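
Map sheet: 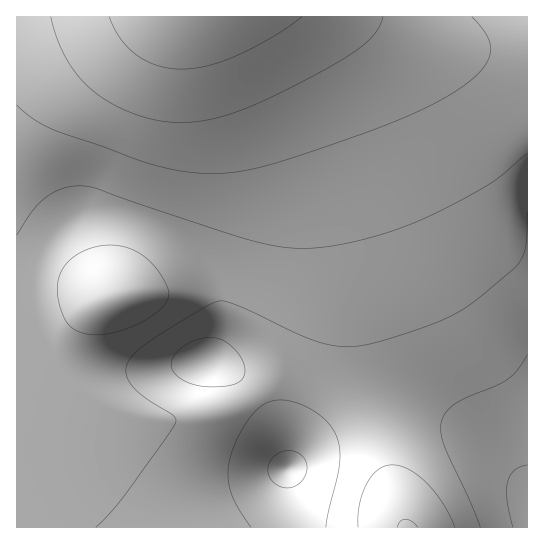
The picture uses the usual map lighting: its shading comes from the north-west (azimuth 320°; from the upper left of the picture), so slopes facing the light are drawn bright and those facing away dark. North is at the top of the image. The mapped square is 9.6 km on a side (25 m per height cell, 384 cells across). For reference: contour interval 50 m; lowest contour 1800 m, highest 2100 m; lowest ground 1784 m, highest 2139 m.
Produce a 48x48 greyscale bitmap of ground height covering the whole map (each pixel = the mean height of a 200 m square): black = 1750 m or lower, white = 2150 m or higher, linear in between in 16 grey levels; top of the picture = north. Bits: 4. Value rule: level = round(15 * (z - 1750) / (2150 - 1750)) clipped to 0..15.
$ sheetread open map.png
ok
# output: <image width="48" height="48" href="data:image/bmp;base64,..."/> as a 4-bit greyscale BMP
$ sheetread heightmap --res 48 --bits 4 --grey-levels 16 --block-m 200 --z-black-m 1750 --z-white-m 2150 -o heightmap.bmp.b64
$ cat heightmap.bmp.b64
<image width="48" height="48" href="data:image/bmp;base64,Qk32BAAAAAAAAHYAAAAoAAAAMAAAADAAAAABAAQAAAAAAIAEAAATCwAAEwsAABAAAAAAAAAAAAAAABEREQAiIiIAMzMzAERERABVVVUAZmZmAHd3dwCIiIgAmZmZAKqqqgC7u7sAzMzMAN3d3QDu7u4A////AGZmZmZmVVVVVVREQzMzNFVnd4d3ZUQyIWZmZmZmZVVVVUREMzMzNFVmd3d2ZUMyIWZmZmZmZVVVVURDMyIjNEVmd3dmVUMyIWZmZmZmZlVVVURDMiIiNEVmZ3ZlVEMiImZmZmZmZmVVVUQzMiIiM0VWZmZVRDMiImZmZmZmZmVVVUQzIiEiM0VVZmVVRDMiImZmZmZmZmZVVURDMiIiM0RVVVVUQzMiImZmZmZmZmZVVURDMiIiM0RVVVVEQzMyImZmZmZmZmZlVVRDMzIzNERVVVREQzMzImZmZmZmZmZlVVREMzMzNERVVUREQzMzM2ZmZmZmZmZlVVVEQzM0RERVVURERDMzM3d2ZmZmZmZVVVREREREREVVVUREREMzM3d3dmZmZlVVRERERERERFVVVVREREREM3d3d2ZmZVVEREREREREVVVVVVVEREREQ3d3d3ZmZVREMzNEREVVVVVVVVVVRERERHd3d3ZmZVRDMzM0RFVVVVVVVVVVVVRERHd3d3d2ZlVEMzNERVVVVWZVVVVVVVVERHd3d3d3dmVUREREVVVWZmZmZlVVVVVVRHd3d4iId2ZVRERVVVZmZmZmZmZlVVVVRHd3eIiIiHdmVVVVVmZmZmZmZmZmZVVVVHd3iImZmIh2ZlVWZmZmZmZmZmZmZmVVVXd3iImZmYh3ZmZmZmZnd3d2ZmZmZmZVVXd3iImZmYh3ZmZmZnd3d3d3d2ZmZmZlVXd3iImZmIh3ZmZmd3d3d3d3d3d2ZmZmVXd3eIiIiId3ZmZ3d3d3d3d3d3d3dmZmZXd3d4iIiHd3Z3d3d3d3d3d3d3d3d2ZmZnd3d3eHd3d3d3d3d4iIiHd3d3d3d3dmZnd3d3d3d3d3d3eIiIiIiIiId3d3d3d2Zod3d3d3d3d3eIiIiIiIiIiIiId3d3d3Zod3d3d3d3eIiIiIiIiIiIiIiIiHd3d3doh3d3d3eIiIiIiIiIiIiIiIiIiIh3d3doiId3eIiIiJmZmZmZmZiIiIiIiIiId3doiIiIiIiJmZmZmZmZmZmZmIiIiIiIiHd4iIiIiJmZmZmZmZmZmZmZmZmIiIiIiId4iIiJmZmaqqqqqqqpmZmZmZmZmIiIiIh5mZmZmZqqqqqqqqqqqpmZmZmZmZiIiIiJmZmZqqqqu7u7qqqqqqqpmZmZmZmYiIiJmZqqqqu7u7u7u7uqqqqqqZmZmZmZmIiJmqqqq7u7u7u7u7u7qqqqqqqZmZmZmZiJqqqru7vMzMzMy7u7u6qqqqqqmZmZmZmaqqq7u8zMzMzMzMy7u7uqqqqqqpmZmZmaqqu7vMzM3d3czMzMu7u7uqqqqqqZmZmaqru7zMzd3d3d3czMzLu7u6qqqqqpmZmaq7u8zN3d3d3d3d3MzMu7u7uqqqqqmZmaq7vMzN3d3u7t3d3dzMzLu7u6qqqqmZmau7vMzd3e7u7u7t3d3MzMu7u7qqqqqZmau7zM3d3u7u7u7u7d3dzMzLu7uqqqmZmau7zM3d7u7u7u7u7u3d3MzLu7uqqpmZmQ=="/>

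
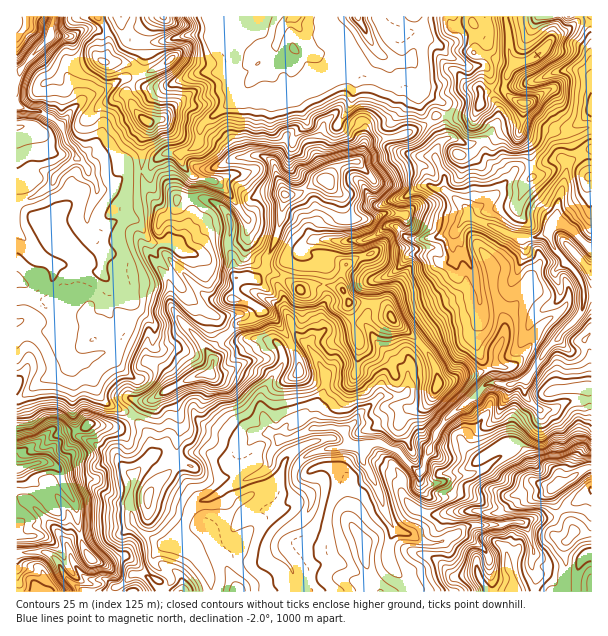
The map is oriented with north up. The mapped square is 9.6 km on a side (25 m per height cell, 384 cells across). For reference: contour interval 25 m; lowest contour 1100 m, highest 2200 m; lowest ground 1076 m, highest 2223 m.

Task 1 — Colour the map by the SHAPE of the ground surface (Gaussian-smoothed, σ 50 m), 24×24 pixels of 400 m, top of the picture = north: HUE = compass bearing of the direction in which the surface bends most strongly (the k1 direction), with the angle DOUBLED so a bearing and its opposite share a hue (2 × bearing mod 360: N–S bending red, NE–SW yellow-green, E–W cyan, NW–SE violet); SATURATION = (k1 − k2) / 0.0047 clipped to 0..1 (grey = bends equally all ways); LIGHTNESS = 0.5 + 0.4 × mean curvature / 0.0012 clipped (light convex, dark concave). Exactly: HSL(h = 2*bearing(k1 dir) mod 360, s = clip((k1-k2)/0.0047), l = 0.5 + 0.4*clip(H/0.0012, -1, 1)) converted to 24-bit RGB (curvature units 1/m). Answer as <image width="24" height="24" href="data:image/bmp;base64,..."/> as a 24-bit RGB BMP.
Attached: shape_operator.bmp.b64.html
<image width="24" height="24" href="data:image/bmp;base64,Qk32BgAAAAAAADYAAAAoAAAAGAAAABgAAAABABgAAAAAAMAGAAATCwAAEwsAAAAAAAAAAAAArj6os+WWaQA8f4YGBp891yZgStGesFivV4OLsKGDgXWNdGh8fW+Ka46Xl6tob2WQcFFqg0OQdTHHSfCF2taZNzNpup59TKG1PmwHexwBJl/50/T4yIHoMVWImZlWcEtdhJ9/kIBwW3ByhnOFdYeIdlpuvMaXPjtolK/OYciyPlSZsQBE6vPSOBtowrlwOF4rwMrpqx3Fn/R+QjwrN1smoigwSm9heHaVe5F+mHx8gWeMVYVsinGOhHiXmb6aVjiMWEIkmn04FigLVLsAmKoHZxF60KPKtKHWhERWj23R2/PKUkJ6GxU45uLNZXiER3Zdlm6TknuGjXl7h6iuP012kaeGoamCSB1V1/TvUy7hvZ/ywnTw45vdI5/AQqghZIFITIpFcplGktFxpFXQJy1pyauPpmuKZZxQR4+HT5tHtneoqTWpUJdmjp1/aTmmTMeOCbKO3y6aUZ8zYMrOu4rhnaXd9NfseCi5t57wqu7uzH/FiHMvbSxIOW1OuIluWc9XWkprlXycLoyC41mmL7Mils54SRR6wvGTowAEBzBhyblnTNGQHVYiK9J3qLbf0L72wV7I9MXDxAy8yErOls3Sc0Z6laNherCzYnx/WXpbmF1AYJ0n6RAnXjQC4UgswiM81eJWADIz7+LcM4h16dDtHE9NY24s3dZvNllI19maIh+rxDeloRtF0oCJVZdCiS0sUlc4Uo1OiU93hYhXhleowIiQGlY0hKy814DLveM7ADML97KrJ8lPRxA3KUcbwcRFMoQzbnY8cGo+RjNqnt/JZCak+dL0mFPQ0e3bYpCoJViE1JajMaSu0XW0hMWMN3koIzpS9NvXlpnfADMDMzEAJxWWzsLhjZTIuniUZGuDd25kXHtfXDFukNa+UnpJtUNv7ci4uonTO1XJm+mFWBtjMGJO58WjS6KMMCtK2/jTjkTIuy7s1tv0AF5YztCMjllGf41fe2d4gneOfYCQQ2Nsu1A8oUlRluq410NnRDYVMSkTf+ksKTlrg1Kv5NCcm0RCfO3Ht5ZrOy1EQkd1z66K2X2gADMg4aOmk4ihgWWFfoqCeIN7Z3uCYCx61fbWdyhPRB4X84TB0/T4XAxEJ0hco9OCNXKf1/TcTFWHgmBqcVB9QEJnyLuNS4Bx6ZnIAnc9fY1jdIqTf4iJeXyHd2NyNklV3MtHQJi+oG7b49J2riEYl6jmjI3jtPS9Fll+6baqmGyjY1yNlWCYe0SjXJOGvZ+dMo3P9QXJh3uPf2Bhh4h1c3CCeWd8S3mxfOClj0mFNJV/h4za24VsO29TclZN3piBuTqhD38b2aQ7VyxGbT53o79pZ56p2qePDT+ZLgf/f1dnhpiNgpGKeGR9YV2L1a9IenUqg2ZTfthtJmBj8rizMVtWZogtOEIHMW0A+NDhVRQCMqo9Myl42u3hfCsrcaYIhATG2wkDdXiojIKHcIhpgGmVYYt0glLAyYS2WXl9i96ERxRitYNHwnNZXFCPpaLY1PD3IQCc09z4WYOSK3Vhfh8awl6ImdmnDBwtw6JoSIs+SGGmtJubP05/gGqFRpGbw+W4m7Pl0hTrq0zTV1bE69P4rUK7seG8oQogDokECqYBpx53dSoySHRAqaZivIh+HzxTzLydm4V0LX5An7EtlExcXm57N7trptN/nwNt6i20PmYnfetkDhFj28/s76fgpv3QmmXCk0a8TB2fzrONebanK1dHzNB9QjCqlsqngn2KpNO5eQ9yZo5yfVNjw7g+K0IREUQtaa9bwc3ulsPlQw5WdslZPnhU+NbRgRZ5hHwoCzAv54xWsUJE01SLXMl0OTVhYZZBqazkZAAncqfYZFOIfVeO1uD1yd7qFjxARKdXh4lXQmU0z7tk2k9XFENl6+LENEeS3bnmrGPYnHDUSM1Pqz9/08hKSYN6ZcLDYQAqgsy+NoBnq0S3tunNRm02xmWOwqniOWyBb29RdXNiXGlPPmg9yZNGl6BDeVFXX05Akj5OPDh698fdV/X19dD7iK7dOUJpBVh71afGj1eSspxXKLEn5GmzRoAZN2sfhk+FdnN+coeAhnp+c3tweYBhe4Fnhm+EfWR/Y1CSU9OwkyY38auJGSwHlKMGSSVaAF8fJcqKml3Q3+/cTU6yNXAt+9DfXFTZc2KAg3d2VYaEn459hHV+foF8WZ6rjFtOXnt8Ops/rTYpQpO7q9uA2aLuyL3pLUN079zdABQzrPUnu+dxYDVw0mmkd/FPEWpXbGp6hn6Eo4lzNnWPoIqIh7N/aBqDl7STZWSYnFy3f8a6OjaE2OSvHUxC7KGbm2bi"/>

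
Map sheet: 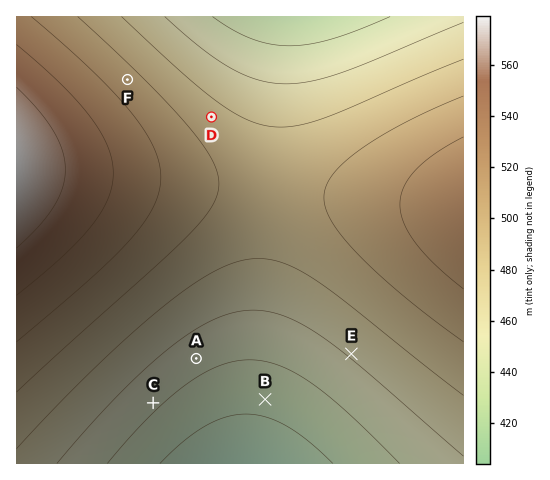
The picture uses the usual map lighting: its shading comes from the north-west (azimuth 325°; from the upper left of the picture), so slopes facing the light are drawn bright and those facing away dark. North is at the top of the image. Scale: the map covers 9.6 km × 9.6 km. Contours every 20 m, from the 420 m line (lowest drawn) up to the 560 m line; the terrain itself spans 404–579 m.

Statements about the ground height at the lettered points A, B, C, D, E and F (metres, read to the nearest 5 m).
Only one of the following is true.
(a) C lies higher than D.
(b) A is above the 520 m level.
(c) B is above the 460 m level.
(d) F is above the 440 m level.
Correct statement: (d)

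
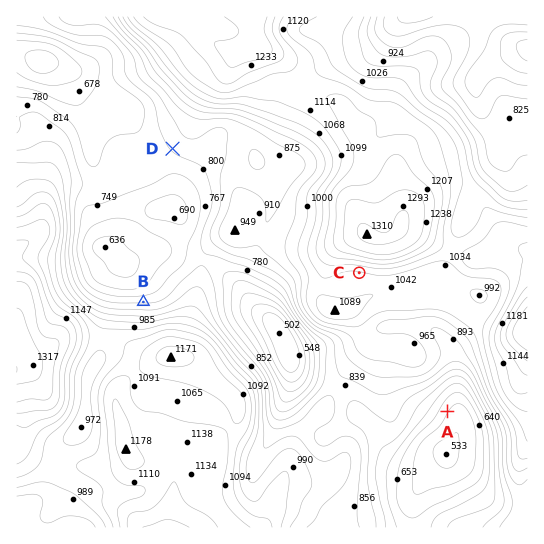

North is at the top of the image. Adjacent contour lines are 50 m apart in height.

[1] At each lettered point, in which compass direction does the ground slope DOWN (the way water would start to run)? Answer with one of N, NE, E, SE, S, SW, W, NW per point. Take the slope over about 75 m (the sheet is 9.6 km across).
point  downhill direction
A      SE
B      N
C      S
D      SW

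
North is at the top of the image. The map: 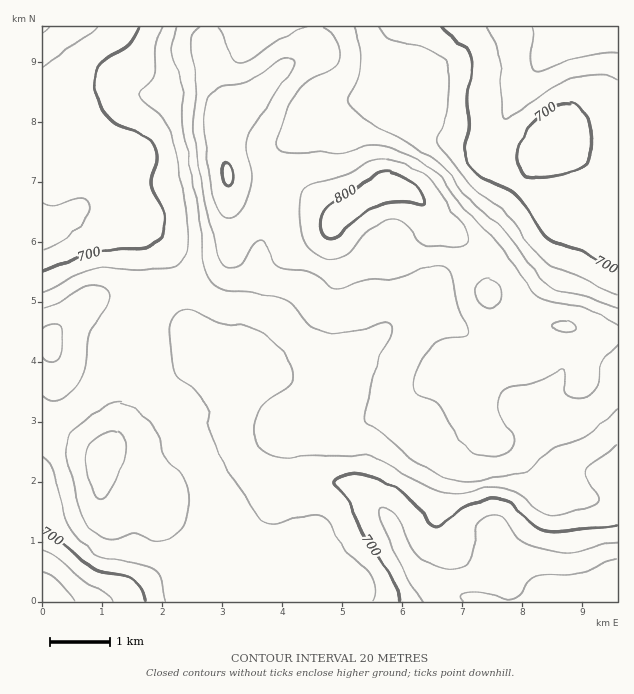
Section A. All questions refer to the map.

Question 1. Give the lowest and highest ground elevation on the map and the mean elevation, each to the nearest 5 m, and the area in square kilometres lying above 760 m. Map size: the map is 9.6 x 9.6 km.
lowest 640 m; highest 810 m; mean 730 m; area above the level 18.5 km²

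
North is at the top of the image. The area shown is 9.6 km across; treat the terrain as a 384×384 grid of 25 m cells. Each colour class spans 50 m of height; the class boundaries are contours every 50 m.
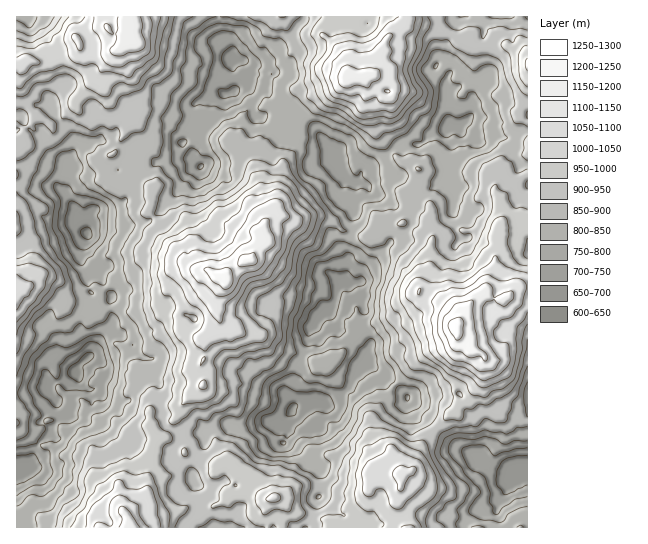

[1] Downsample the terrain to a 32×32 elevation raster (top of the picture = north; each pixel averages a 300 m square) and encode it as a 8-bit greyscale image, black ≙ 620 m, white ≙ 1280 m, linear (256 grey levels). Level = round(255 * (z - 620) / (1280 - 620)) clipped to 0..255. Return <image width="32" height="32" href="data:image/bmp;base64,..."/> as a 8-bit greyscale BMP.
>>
<image width="32" height="32" href="data:image/bmp;base64,Qk02CAAAAAAAADYEAAAoAAAAIAAAACAAAAABAAgAAAAAAAAEAAATCwAAEwsAAAABAAAAAAAAAAAAAAEBAQACAgIAAwMDAAQEBAAFBQUABgYGAAcHBwAICAgACQkJAAoKCgALCwsADAwMAA0NDQAODg4ADw8PABAQEAAREREAEhISABMTEwAUFBQAFRUVABYWFgAXFxcAGBgYABkZGQAaGhoAGxsbABwcHAAdHR0AHh4eAB8fHwAgICAAISEhACIiIgAjIyMAJCQkACUlJQAmJiYAJycnACgoKAApKSkAKioqACsrKwAsLCwALS0tAC4uLgAvLy8AMDAwADExMQAyMjIAMzMzADQ0NAA1NTUANjY2ADc3NwA4ODgAOTk5ADo6OgA7OzsAPDw8AD09PQA+Pj4APz8/AEBAQABBQUEAQkJCAENDQwBEREQARUVFAEZGRgBHR0cASEhIAElJSQBKSkoAS0tLAExMTABNTU0ATk5OAE9PTwBQUFAAUVFRAFJSUgBTU1MAVFRUAFVVVQBWVlYAV1dXAFhYWABZWVkAWlpaAFtbWwBcXFwAXV1dAF5eXgBfX18AYGBgAGFhYQBiYmIAY2NjAGRkZABlZWUAZmZmAGdnZwBoaGgAaWlpAGpqagBra2sAbGxsAG1tbQBubm4Ab29vAHBwcABxcXEAcnJyAHNzcwB0dHQAdXV1AHZ2dgB3d3cAeHh4AHl5eQB6enoAe3t7AHx8fAB9fX0Afn5+AH9/fwCAgIAAgYGBAIKCggCDg4MAhISEAIWFhQCGhoYAh4eHAIiIiACJiYkAioqKAIuLiwCMjIwAjY2NAI6OjgCPj48AkJCQAJGRkQCSkpIAk5OTAJSUlACVlZUAlpaWAJeXlwCYmJgAmZmZAJqamgCbm5sAnJycAJ2dnQCenp4An5+fAKCgoAChoaEAoqKiAKOjowCkpKQApaWlAKampgCnp6cAqKioAKmpqQCqqqoAq6urAKysrACtra0Arq6uAK+vrwCwsLAAsbGxALKysgCzs7MAtLS0ALW1tQC2trYAt7e3ALi4uAC5ubkAurq6ALu7uwC8vLwAvb29AL6+vgC/v78AwMDAAMHBwQDCwsIAw8PDAMTExADFxcUAxsbGAMfHxwDIyMgAycnJAMrKygDLy8sAzMzMAM3NzQDOzs4Az8/PANDQ0ADR0dEA0tLSANPT0wDU1NQA1dXVANbW1gDX19cA2NjYANnZ2QDa2toA29vbANzc3ADd3d0A3t7eAN/f3wDg4OAA4eHhAOLi4gDj4+MA5OTkAOXl5QDm5uYA5+fnAOjo6ADp6ekA6urqAOvr6wDs7OwA7e3tAO7u7gDv7+8A8PDwAPHx8QDy8vIA8/PzAPT09AD19fUA9vb2APf39wD4+PgA+fn5APr6+gD7+/sA/Pz8AP39/QD+/v4A////AFBba42puMrJr5V8dWxufImFgXiBhIqQnp6GbFtNRUZTSVFbc5eyxLqsi356foCFnJ2LaW6BlZyno5R4YUc0Lz0tOUlhhpurpqCAc258g4eUl4loZn2eqrGzpYtsUDMcIBMiOlh9h5OQkH9wcYSFhn14alVZdp2xuLypfVY3KxUQHSU9VW52fICJe3x1f4JsUENHTVlskKSxqJNhPygsKR8/MzRJXmRxdoeCe2tsZFM2IS46RFmBkZeBfmZHQ0FLRk40MTVFUmR2gn57bWJQQx8TGygwQGl6altldXVtZmdbSC8iKDhBVGl+f4yEeGpSNBgNFhwwVmFOP1Fvg396dF89HxwhIy1RYXF5k6GSeFtAHx0eJi86R0c7UGuBk5iIZ0UjHgsXJklhYXSRopN0YlA6Mj9DNCw3Q1pkepmwwK59VC4iFQ0eRVhabZGjkn1vZ1ZDSU9CKDFTb4ipy9naw5BmSTUzICxFTWN0lamlnpSKaEIvOT01N110m8bp5s+5mXJRSkdDO0NWboadpbWvopFxOxsnMj1JaYam1fflx7Kgk2VcWFJLTWB9j5alvqySfG9JHxkqM015lKzN6eHIxLOnjWpcTEdMYIKTpLvLwZV/clgyICEpSX+ntb7M1dDNwaedfFdARFFjgqC20OPet6OHYzcgFx88b5yoo6Ovwrm5kI1tQTU+UmmDq7/R1trgyaFwPisoL0BhgJSNiZKnpZV5clAqIDxVbIGktbSxxNfVuIJiSDxJVlttgHxwfJeYhnpmQBoNK0pgdYSXn5+xyNO+oX9YVVhnZGp0d2xvjZWJeV88FxkqTGJucYGIm6W5yMGsjGRLR19jZW5pXGd9kIRsVzskKztWZHFiYGR6i6izt5VyTDg9Q1JiZ19UZniDd2JLNThKXmVncWFIP1FjhZWVeFU+MTE9Ul1fVFNgd3pwZVZCO1NiXmRfUDYlPFpveHRcOywrN0JSX2RUU19ycWtxYE1FV2VnXl9MNDNIX2BhX1U9KC5EUldVUU1ITVhna3FpZlZbXmxoZU03OU9iWldNUD00QFhuY1NFODM7SVlma25rb3d0cnRmVEI5QUlJRlBTTFVoiYyJbFI2LzNJXW5ya2mBfYN5dGtaQDItLT1GTFJohZmwtLSPa0I9PlBgcYx3cXqSmY2Ib2JQOiQfKj1NXnqmyMnEvKZzRkRKUWOBpZWKjJ6nrKSJcldCKCEoOUlWhbLP0c7AlVlISlVRa5SmoZqqr73Kw6h7XEMrGSc8TV57o76+wLmea1Bca2p4lH6El7S1wdDUs4NiPSspPFJaZX2VoZ+tt6N+bHV5cnyDWmJ+pLLH0NW3jmxaR0hWbHVseIiKhpCqrYxzZWdmZGQ="/>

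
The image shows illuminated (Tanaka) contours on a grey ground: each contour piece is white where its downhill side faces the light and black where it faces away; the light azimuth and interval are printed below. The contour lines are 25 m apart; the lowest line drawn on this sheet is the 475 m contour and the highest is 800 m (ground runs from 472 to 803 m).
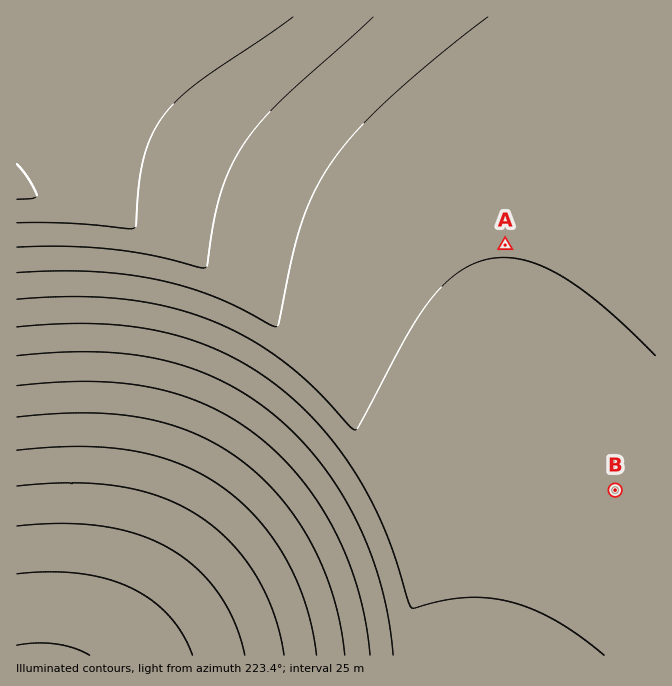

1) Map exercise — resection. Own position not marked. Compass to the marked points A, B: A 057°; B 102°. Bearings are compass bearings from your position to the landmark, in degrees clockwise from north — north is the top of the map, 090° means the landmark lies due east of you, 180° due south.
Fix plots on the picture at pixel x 248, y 412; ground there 640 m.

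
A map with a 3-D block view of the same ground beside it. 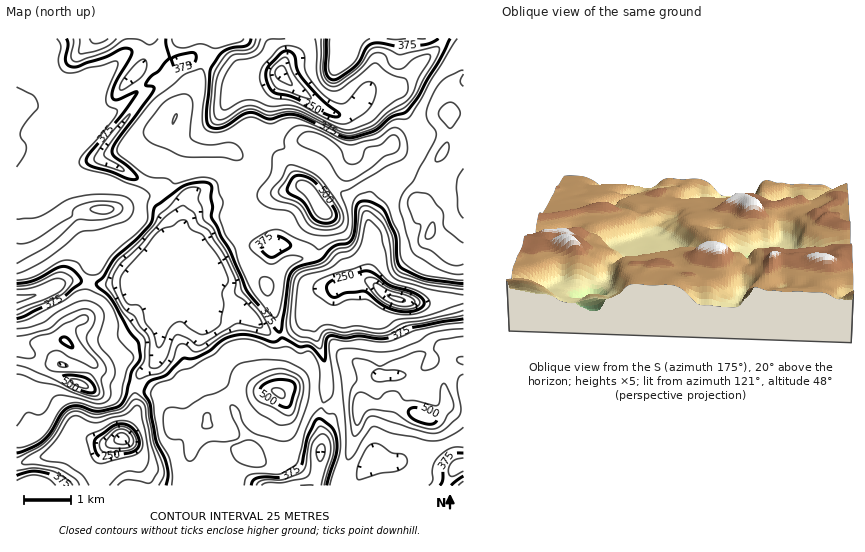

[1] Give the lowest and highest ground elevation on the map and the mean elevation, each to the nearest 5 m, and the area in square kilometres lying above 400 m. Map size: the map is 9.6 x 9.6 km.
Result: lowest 165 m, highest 545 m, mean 385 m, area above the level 51.8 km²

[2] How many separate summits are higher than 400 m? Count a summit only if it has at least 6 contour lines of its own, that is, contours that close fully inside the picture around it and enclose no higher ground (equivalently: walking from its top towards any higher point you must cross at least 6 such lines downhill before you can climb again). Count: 0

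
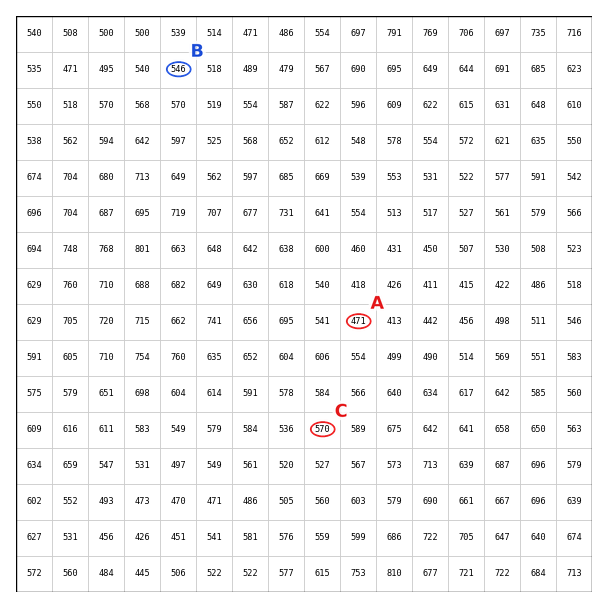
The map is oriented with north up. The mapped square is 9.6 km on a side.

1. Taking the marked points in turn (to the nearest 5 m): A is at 470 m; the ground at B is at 545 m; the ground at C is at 570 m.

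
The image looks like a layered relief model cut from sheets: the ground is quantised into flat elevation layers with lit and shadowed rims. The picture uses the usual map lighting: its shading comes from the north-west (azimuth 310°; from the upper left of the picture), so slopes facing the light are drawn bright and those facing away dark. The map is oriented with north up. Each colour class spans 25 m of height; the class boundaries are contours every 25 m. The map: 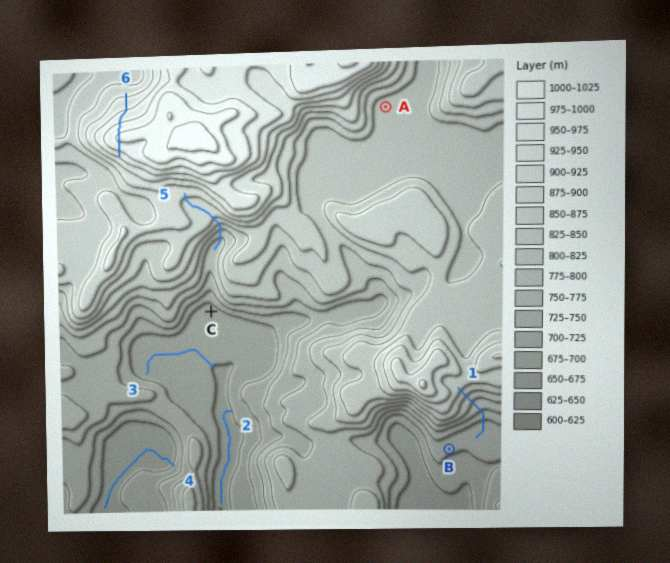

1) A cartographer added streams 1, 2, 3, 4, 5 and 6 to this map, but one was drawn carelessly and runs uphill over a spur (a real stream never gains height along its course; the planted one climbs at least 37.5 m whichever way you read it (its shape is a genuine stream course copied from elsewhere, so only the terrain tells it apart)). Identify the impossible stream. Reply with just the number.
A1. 6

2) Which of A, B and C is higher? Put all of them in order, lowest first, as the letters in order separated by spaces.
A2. C B A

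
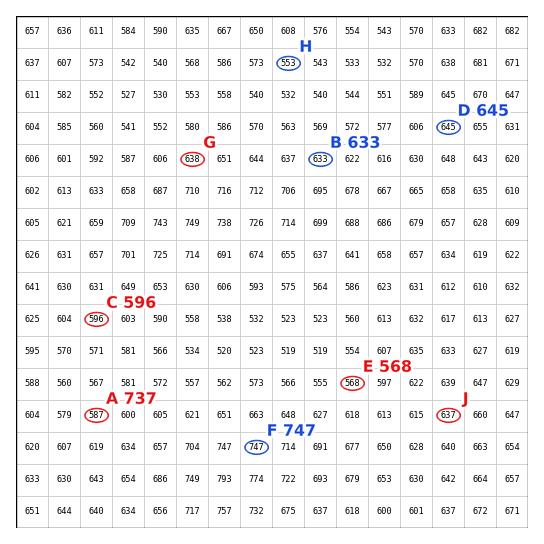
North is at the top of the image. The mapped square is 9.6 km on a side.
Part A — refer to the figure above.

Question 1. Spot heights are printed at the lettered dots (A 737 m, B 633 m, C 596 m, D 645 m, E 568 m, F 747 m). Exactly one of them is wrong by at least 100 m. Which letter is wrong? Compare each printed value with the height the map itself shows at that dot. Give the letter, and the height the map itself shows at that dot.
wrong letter A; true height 587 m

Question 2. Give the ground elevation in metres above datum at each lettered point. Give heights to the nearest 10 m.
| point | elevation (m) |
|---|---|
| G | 640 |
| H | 550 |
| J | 640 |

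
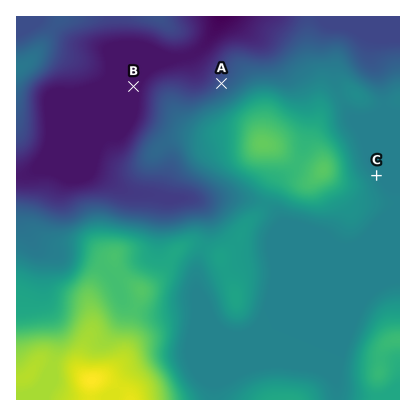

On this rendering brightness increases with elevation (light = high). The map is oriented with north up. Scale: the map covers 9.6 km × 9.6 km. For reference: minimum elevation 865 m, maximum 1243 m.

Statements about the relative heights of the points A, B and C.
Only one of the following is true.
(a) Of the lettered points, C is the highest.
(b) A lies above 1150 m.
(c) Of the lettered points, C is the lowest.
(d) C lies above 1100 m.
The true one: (a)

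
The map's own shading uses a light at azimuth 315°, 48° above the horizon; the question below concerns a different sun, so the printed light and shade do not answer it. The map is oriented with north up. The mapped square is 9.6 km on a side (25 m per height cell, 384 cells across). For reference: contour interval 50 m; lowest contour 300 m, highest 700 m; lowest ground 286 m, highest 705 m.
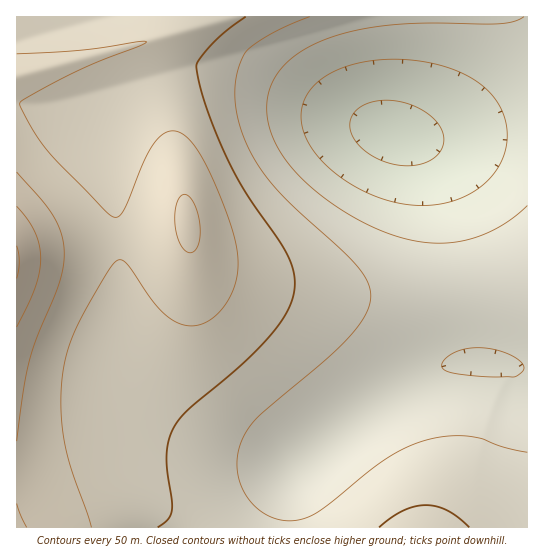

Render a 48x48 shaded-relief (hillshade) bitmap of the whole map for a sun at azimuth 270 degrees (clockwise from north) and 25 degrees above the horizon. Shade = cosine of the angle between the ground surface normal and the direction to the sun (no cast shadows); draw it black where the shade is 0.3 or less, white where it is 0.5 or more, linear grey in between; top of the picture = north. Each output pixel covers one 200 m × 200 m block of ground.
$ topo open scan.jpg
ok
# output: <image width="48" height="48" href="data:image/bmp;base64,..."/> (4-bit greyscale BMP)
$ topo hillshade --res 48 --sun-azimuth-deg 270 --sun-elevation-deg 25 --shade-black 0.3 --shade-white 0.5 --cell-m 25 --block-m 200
<image width="48" height="48" href="data:image/bmp;base64,Qk32BAAAAAAAAHYAAAAoAAAAMAAAADAAAAABAAQAAAAAAIAEAAATCwAAEwsAABAAAAAAAAAAAAAAABEREQAiIiIAMzMzAERERABVVVUAZmZmAHd3dwCIiIgAmZmZAKqqqgC7u7sAzMzMAN3d3QDu7u4A////AHZmZmZmZ3iIiId3eImqu8y7uqmZiIiIiGZmd3d3d3iIh3d3d4mrvMzLu6qZiIiIiGZnd3d3d3iHd3dmd4mrvMzLu6qZiIiIiGZnd3d3d3d3d3ZmZ4mrvMzMu6qZmIiIiWZmd3d3d3h3d2ZmZ3mru8zMu7qpmIiIiVZmd3d3eIh3d2ZlZnmau8zMu7qpmYiImVVmd3d3iIiHd2ZlZniaq7vMu7qpmZiImVVmd3d3iIiHd2ZmZniZqru7u7qqmZiImUVWd3d4iIiId2ZmZniJmqu7u7qqmZiImURWZ3eIiIiId3ZmZneIiZqru7qqqZmImURWZ3eIiIiIh3dmZ3d4iJmqqqqqqZmImTRWZ3iIiIiIh3d2d3d3iImZqqqqmZmImTRFZ3iIiJmYiHd3d3d3d4iJmZmZmZmZmTNFZ3iIiZmZiHd3d3d3d3iIiZmZmZmZmTNFZ3iImZmZiId3d3d3d3eIiImZmZmZmSNFZ3iJmZmZmId3d3d3d3d3iIiJmZmZqiI0VniJmaqpmId3d3d3d3d3eIiImZmaqiI0VniJmqqqmId3d3d3d3d3d4iImZmaqiIkVniJmqqqmHd3d3d3d3d3d4iImZmaqhEjRneJqru6mHdmd3d3d3d3d4iImZmqqhEjRWeJqru6mHZmZ3d3d3d3eIiImZmqqhESNWeJq7u7mHZmZnd3d3d3eIiImZmqqhASNGeJq7zLmGZmZmZ3d3d3eIiJmZmqqgARNFeJq8zLl2VWZmZmZ3d3eIiJmZqqqhARJFaJq83Ll1VVZmZmZnd3eIiZmaqqqhERNFaJq83bllRVVmZmZmd3eIiZmaqqqhESNFeJq93bhkRFVWZmZmZ3eIiZmqqqqhEiNGeJrN3bhUNEVVVWZmZneIiZqqq7uyIjRWeJvN7bhTM0VVVVVWZneImZqqu7uyM0VWeJvN7bdDM0RFVVVWZneImaqru7uzNEVniavN7adCIzRERVVVZneImaq7vMzERFZ3iavN3aYyIjREREVVZneImqu7zMzERWd4iavN3JYyIjNEREVVZniJmqu8zMzFVmeImavM3JUyIjMzRERVZniJqru8zMzFVneImau8y4UyIiMzREVWZ3iZqrvMzN3WZ3iJmau8yoUyIiMzNEVWZ4iZqrvMzN3WZ4iJmaq7unUyIiMzREVWd4maq7vMzN3Wd4iJmaq7qXUyIjMzREVmeImaq7vMzMzHeIiJmaqqqXUzMzM0RFVmeImaq7vMzMzHeIiZmZqqmHVDMzNERFVneImqq7u8zMzHeIiImZqqmHVEM0RERVZneJmqq7u7zMzHeIiIiJmZmHVURERFVVZneJmaqru7u7u4iIiIiIiIiHZVREVVVWZ3iImaqqu7u7u5mZmIiIiIh2ZVVVVVZmZ3iImZqqq7u7u5mZmZmYiId2VVVVVmZmd3iImZqqqqqqqpmZmaqqmYh2ZVVVVWZ3d4iImZmqqqqqqomZmaqqqpmHdlVVVmZmd4iImZmZmqmZmYiZmZmqqpmYiHZmZmZmd3eIiZmZmZmZmQ=="/>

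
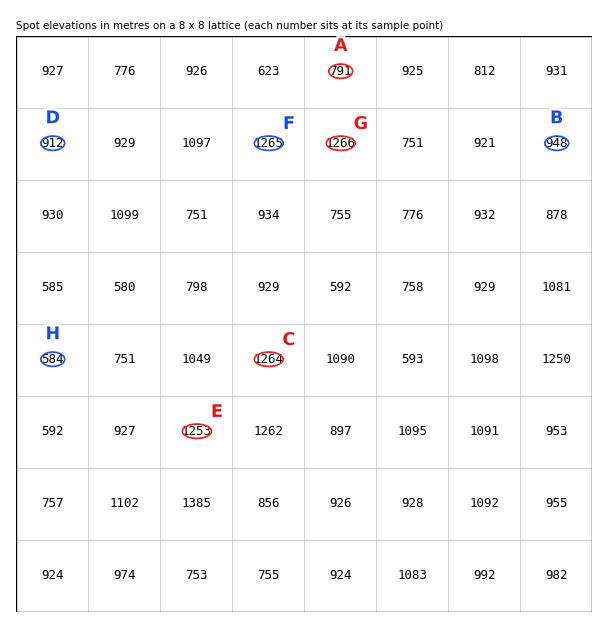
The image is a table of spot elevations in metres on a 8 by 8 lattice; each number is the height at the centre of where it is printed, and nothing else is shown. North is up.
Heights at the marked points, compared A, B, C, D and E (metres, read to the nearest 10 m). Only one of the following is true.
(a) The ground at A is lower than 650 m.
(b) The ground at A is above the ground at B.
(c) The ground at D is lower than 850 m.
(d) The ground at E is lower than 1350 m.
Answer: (d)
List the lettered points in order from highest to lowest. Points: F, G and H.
G F H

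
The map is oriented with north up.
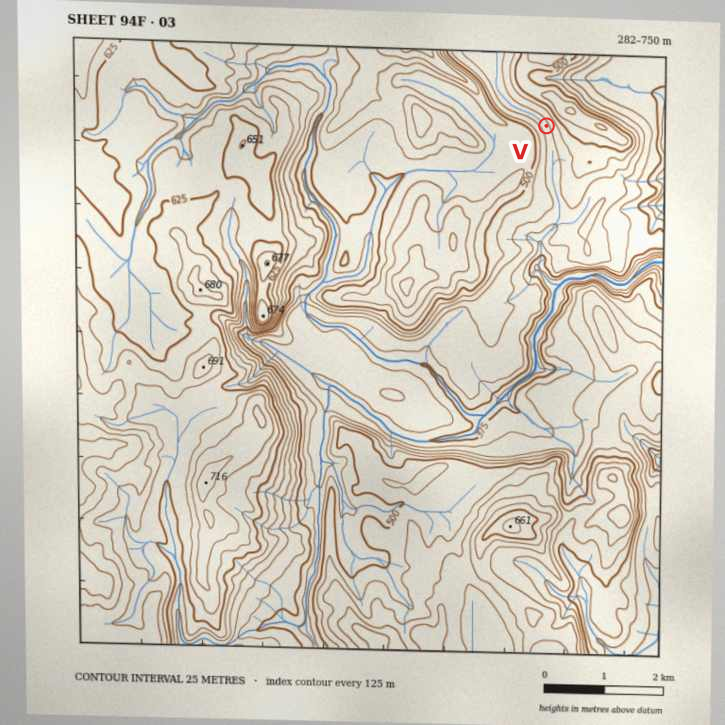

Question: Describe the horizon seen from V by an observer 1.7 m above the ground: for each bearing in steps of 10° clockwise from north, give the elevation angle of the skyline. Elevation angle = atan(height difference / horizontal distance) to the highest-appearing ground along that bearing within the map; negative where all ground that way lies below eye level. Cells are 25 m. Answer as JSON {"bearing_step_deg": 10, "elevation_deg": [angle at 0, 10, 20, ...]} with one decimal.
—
{"bearing_step_deg": 10, "elevation_deg": [10.3, 11.2, 12.8, 14.6, 15.8, 16.0, 15.1, 13.5, 11.9, 10.2, 8.6, 7.3, 5.9, 4.2, 3.1, 1.5, 0.7, 1.2, 1.5, 2.4, 5.7, 8.2, 10.1, 11.2, 11.7, 11.4, 10.3, 8.1, 5.7, 4.7, 4.1, 0.8, 3.3, 5.7, 7.5, 9.2]}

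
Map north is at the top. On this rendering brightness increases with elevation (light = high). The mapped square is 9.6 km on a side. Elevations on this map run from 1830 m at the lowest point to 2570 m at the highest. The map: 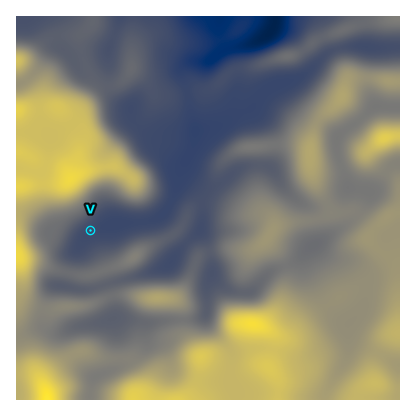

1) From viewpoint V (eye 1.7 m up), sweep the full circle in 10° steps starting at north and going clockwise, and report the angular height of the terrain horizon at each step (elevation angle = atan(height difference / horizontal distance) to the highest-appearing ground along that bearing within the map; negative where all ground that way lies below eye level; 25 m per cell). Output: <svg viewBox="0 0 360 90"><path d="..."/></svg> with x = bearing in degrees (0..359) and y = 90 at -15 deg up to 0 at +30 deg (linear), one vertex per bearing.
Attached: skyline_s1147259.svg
<svg viewBox="0 0 360 90"><path d="M0 22l10 5 10 2 10 2 10 0 10 4 10 12 10 6 10 1 10-2 10-1 10-7 10-4 10 0 10 1 10 0 10 1 10 0 10 1 10 1 10 1 10 1 10 0 10-6 10-8 10-4 10 2 10 4 10 2 10-1 10-3 10-7 10-7 10-4 10 0 10 4"/></svg>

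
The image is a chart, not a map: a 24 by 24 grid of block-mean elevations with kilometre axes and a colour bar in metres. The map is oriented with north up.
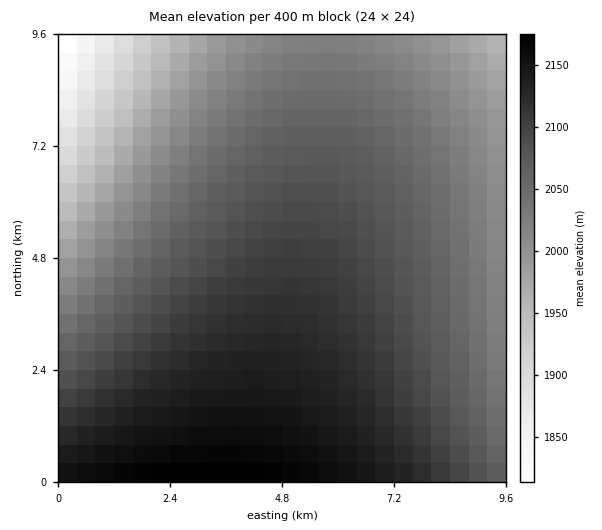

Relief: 1790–2180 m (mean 2060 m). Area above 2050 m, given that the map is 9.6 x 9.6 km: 57.5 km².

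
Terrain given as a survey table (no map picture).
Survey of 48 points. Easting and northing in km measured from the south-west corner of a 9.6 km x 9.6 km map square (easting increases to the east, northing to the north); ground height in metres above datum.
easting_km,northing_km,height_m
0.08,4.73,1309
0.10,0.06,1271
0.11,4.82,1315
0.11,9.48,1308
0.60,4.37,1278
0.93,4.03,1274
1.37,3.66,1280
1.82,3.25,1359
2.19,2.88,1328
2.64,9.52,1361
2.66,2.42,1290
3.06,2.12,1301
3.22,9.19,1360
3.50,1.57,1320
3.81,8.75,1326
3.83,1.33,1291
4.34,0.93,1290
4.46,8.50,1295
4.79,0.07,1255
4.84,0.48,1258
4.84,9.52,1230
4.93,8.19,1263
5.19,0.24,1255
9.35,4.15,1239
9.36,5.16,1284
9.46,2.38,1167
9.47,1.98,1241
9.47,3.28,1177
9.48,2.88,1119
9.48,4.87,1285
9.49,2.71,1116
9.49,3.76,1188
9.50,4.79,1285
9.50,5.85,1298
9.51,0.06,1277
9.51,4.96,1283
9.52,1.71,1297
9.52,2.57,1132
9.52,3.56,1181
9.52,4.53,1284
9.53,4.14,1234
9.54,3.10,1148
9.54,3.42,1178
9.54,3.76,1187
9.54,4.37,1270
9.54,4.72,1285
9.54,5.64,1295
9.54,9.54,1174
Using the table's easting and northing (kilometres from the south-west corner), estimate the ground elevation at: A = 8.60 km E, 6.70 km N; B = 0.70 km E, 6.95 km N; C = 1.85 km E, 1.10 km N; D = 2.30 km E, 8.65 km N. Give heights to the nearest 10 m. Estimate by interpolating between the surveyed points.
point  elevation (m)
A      1280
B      1340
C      1270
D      1340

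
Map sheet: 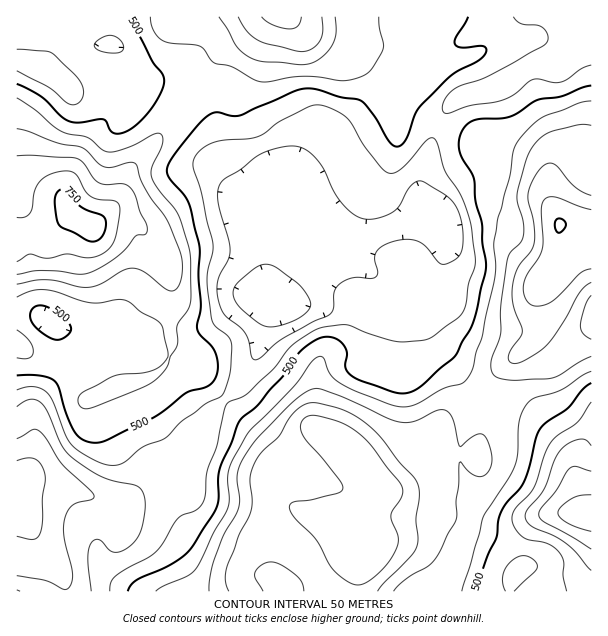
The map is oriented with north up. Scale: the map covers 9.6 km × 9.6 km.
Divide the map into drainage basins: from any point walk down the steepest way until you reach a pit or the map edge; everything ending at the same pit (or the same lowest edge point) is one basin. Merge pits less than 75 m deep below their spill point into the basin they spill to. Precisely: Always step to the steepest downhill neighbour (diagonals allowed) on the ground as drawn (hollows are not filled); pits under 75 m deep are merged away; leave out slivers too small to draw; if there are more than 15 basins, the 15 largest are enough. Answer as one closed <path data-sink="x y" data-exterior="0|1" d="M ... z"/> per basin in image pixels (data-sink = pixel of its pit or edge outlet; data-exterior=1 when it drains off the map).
<path data-sink="276 309" data-exterior="0" d="M288 16l-22 0-18 20-21 13-10 10-11 24-32 33-20 28-18 18-8 11-10 28-21 21 11-4 11 0 16 5 5 4 11 18 15 18 3 7 3 15 0 65 4 4 18 7 22 29 54 54 12 16 9 0 6-3 26-23 3 0 16 11 41 41 12 1 15-9 11-11 5-8 0-4 3-3 51 1 0-13 7-26 0-18 3-12 4-7 41-41 3-15 0-31 20-33 1-36-11-23-2-31-9-9-37-14-36-8-62-28-4-7 11-14-11 4-14-3-22-23-2-8 1-15-4-5-21-5-24-1-13-6z"/><path data-sink="17 512" data-exterior="1" d="M72 216l-24 19-21 1-11 6 0 349 340 1 2-31-10-9-10-27 22-18 13-18 3-10-34-34-16-11-3 0-26 23-6 3-9 0-12-16-54-54-14-16-4-9-26-15 0-65-3-15-3-7-15-18-11-18-5-4-16-5-11 0-12 6-7 0z"/><path data-sink="584 513" data-exterior="0" d="M539 289l-1 32-4 18-40 38-4 7-3 12 0 18-7 26 0 13-54 1-5 13-17 15-9 5-9 0-9-7-4 9-13 18-22 18 10 27 10 9-1 31 235-1 0-243-25-2-19-11-4-12z"/><path data-sink="62 81" data-exterior="0" d="M264 16l-247 0-1 224 11-4 21-1 24-19 17 8 6 0 6-4 17-19 10-28 8-11 18-18 20-28 32-33 11-24 10-10 21-13z"/>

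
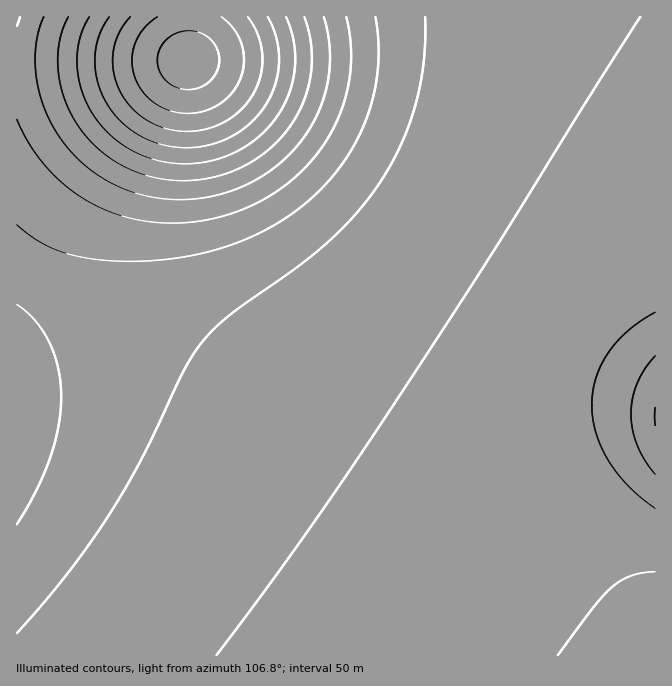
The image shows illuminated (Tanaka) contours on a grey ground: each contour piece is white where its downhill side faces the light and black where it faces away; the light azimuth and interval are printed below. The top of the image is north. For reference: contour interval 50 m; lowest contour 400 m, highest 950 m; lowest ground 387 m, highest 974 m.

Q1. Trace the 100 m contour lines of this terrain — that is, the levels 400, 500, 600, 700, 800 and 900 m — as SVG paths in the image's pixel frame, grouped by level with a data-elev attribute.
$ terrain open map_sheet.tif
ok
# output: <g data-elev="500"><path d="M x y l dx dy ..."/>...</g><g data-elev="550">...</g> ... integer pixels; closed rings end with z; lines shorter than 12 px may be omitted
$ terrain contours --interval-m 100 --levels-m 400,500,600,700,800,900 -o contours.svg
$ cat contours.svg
<g data-elev="400"><path d="M558 655l36-48 18-20 10-7 10-4 23-4"/></g><g data-elev="500"><path d="M17 633l50-59 44-62 32-57 42-87 17-26 12-14 16-13 67-48 31-25 29-29 23-31 21-39 15-40 8-43 1-43"/><path d="M655 356l-10 12-8 15-5 15-1 15 2 17 4 15 8 15 10 14"/></g><g data-elev="600"><path d="M17 119l14 28 20 25 24 21 27 15 30 11 32 4 33-2 32-7 29-12 29-18 23-22 19-25 13-29 7-30 2-31-5-30"/></g><g data-elev="700"><path d="M68 17l-5 11-4 14-1 15 0 15 3 15 5 15 14 26 20 22 25 17 29 10 30 4 30-4 28-10 26-17 20-22 15-25 8-28 0-30-7-28"/></g><g data-elev="800"><path d="M109 17l-10 20-4 21 3 24 9 21 14 19 19 14 22 9 25 3 23-3 24-10 18-13 15-19 9-21 3-22-2-22-9-21"/></g><g data-elev="900"><path d="M157 17l-13 11-8 14-4 16 2 17 8 16 13 12 15 8 19 2 16-2 15-8 13-11 8-15 3-17-3-17-8-15-12-11"/></g>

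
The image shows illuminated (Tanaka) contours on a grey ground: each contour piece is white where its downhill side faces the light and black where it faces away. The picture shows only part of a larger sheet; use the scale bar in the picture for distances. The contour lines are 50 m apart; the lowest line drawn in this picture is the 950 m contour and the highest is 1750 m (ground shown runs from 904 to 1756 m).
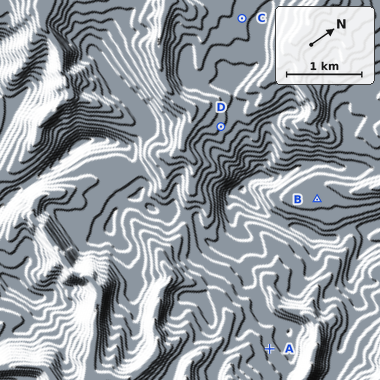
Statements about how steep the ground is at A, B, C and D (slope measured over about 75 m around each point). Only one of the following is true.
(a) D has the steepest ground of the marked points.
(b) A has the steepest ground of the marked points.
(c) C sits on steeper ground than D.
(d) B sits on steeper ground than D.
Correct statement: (a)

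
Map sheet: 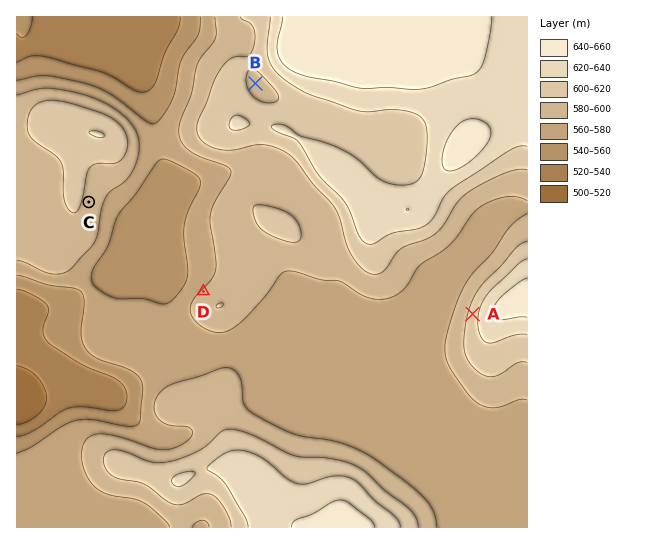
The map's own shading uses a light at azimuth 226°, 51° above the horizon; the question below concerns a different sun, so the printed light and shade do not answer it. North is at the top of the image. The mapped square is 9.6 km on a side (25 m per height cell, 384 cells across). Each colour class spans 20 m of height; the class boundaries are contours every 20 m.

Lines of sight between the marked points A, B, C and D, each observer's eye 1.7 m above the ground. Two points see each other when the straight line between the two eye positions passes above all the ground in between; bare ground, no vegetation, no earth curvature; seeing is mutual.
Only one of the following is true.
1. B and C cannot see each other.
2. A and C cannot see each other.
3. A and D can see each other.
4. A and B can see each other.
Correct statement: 1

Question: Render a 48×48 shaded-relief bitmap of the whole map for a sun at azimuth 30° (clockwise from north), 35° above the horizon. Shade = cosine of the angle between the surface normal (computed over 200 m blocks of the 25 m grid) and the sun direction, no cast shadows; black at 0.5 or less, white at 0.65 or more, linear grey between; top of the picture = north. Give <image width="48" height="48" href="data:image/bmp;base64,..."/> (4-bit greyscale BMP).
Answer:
<image width="48" height="48" href="data:image/bmp;base64,Qk32BAAAAAAAAHYAAAAoAAAAMAAAADAAAAABAAQAAAAAAIAEAAATCwAAEwsAABAAAAAAAAAAAAAAABEREQAiIiIAMzMzAERERABVVVUAZmZmAHd3dwCIiIgAmZmZAKqqqgC7u7sAzMzMAN3d3QDu7u4A////AIiId3d3dlRFVUMzVmeIiIirzMy5iHd3d4iId3dmZUM0VUMjVniZiIm8zcy5h3d3d4iId2ZUQyEjRDIkV4mpmZrN3cyph3d3d5iHdmQzMiI1VDI1eaqqmqvd3LqYh3d3d4iHdlQzNEZ3dURXmruqqs3dy6mId3d4iIiHdlRFaJq6l2Z5q7uqq93tupiHd3eIiJiHdlV5rM3MupiavMu7vN3LqYh3d3iId6mYd3is3ty6qpmrzcy7vMupiId3d3iHd7upiJrO7Kh3iIm83Mu6qqmYh3d3d3d3d7uqqr3uyWRFVnm8y7qZmIiHd3d3d3d3d6qarN7slkNFVXmrqpiIiId3d3d3d2ZmZ3d4q8y5dUVmZnmZmYiHd3d3d3d3dmVWZmVWiqmGRGeZmJmZiId3d3d3d3d3dlRVZlRGd2VDNGiqqqqZiHd3d3d3d3d3ZURVZkRFZTIRJGiqqqqZiHd3d3d3d3d2VDRWZkRVUxASNXiZmZmYh3d3d3d3d3d2VDRWZlVWUyI0Z4mId3eIh3d3d3d3d3d2VERWZWZmVEVniJiHVVZ3d3d3d3d3d3d3ZURVVHd3ZWeImZh1Q0Vnd3d3d3d3d3d3ZUREQ3d3ZmeZmZh1M0Vmd3d3d3d3d3d3dlRERHdmZmiaqZl2VWZmd3d3d3dmZnd3dlVmZVVERWiaqqmHeIiHd3d3d2ZVVnd3d2eIhyIRNXmqmZmHiJmHd3dmZmVEVnd3d3iZmBABNXmZmZh3Z3iIiHZVVlQ0Z3d3d4iZmRIjVneIiId2Vmd4iHVFZlM1Z3d3d4iZmTRGdmZ4iHdlVmd3h1RWd1M1Z2ZWd3iImUVnd2eIh3dlVmZmZUVoh0NFZURFZ3eImWZ4d3iYh3dmZmZmVVaJlkNFVDNFZ3d3iXiId4mYd3dmZmZlZnmqhTNFVDRWd3d3iYmHZ4mHd3d3d2ZmeJqpYyJWZmd3d3d3eIiHZ4mHZ3d3d3d3iaqnMRNomZmYdmZmZoh3Z4h2Z3d3d3eImql0EBWKq7qXZVVVVXd2Z4dlZ3dmZmeJqpdBAUiruql2VERERXZmZ3ZVeHZUREVomHQgFYu6mYdlRERERGZVZmVFeYZTIiJFZTESWcy5h3ZlVVVVVGVUVVRXmpdDIRIzMhE2rNuXd3ZmZ3ZmVWVEVVZ6zKdUMzREMjR6zLh2d3ZmeIiHdmZVZ4q97ahlVWZmZnmrqXZWd3ZmeJmZh3d4m83v/ah2Z3eJqqqodURWZmVWeJqpiImrze7/7Kh3d3ebu6hlQzRFVURWeImYiKvN7u/+yph2ZnirqGQzMzRERERWZ3eIh8ze7u7cqYdmZniZhSESM0RVVVVmZmd3d7vN3cy6mHdlZniYYgATRVZmZmd3Zmd4h5q7u6qZiHdmd3iIUgE1Z3eId3d3d3eIiImqmZiIh3d3iIiYUyRoiIiIiIiHd3iIiHiIiIiHd3d4iHd3VEaJmIiHd3d3d3iIiHiIh3d3d3d3dlVmVFeJiId3d3d3d3iIiHiId3d3d3d3ZURVVVeIiHd3d3d3d3iIiA=="/>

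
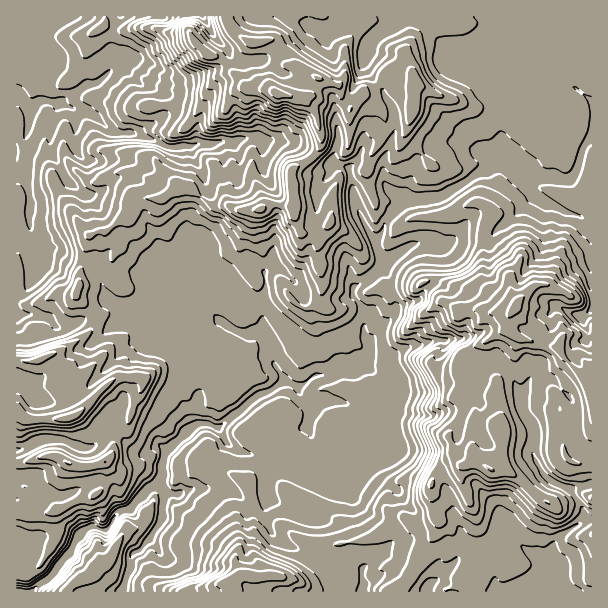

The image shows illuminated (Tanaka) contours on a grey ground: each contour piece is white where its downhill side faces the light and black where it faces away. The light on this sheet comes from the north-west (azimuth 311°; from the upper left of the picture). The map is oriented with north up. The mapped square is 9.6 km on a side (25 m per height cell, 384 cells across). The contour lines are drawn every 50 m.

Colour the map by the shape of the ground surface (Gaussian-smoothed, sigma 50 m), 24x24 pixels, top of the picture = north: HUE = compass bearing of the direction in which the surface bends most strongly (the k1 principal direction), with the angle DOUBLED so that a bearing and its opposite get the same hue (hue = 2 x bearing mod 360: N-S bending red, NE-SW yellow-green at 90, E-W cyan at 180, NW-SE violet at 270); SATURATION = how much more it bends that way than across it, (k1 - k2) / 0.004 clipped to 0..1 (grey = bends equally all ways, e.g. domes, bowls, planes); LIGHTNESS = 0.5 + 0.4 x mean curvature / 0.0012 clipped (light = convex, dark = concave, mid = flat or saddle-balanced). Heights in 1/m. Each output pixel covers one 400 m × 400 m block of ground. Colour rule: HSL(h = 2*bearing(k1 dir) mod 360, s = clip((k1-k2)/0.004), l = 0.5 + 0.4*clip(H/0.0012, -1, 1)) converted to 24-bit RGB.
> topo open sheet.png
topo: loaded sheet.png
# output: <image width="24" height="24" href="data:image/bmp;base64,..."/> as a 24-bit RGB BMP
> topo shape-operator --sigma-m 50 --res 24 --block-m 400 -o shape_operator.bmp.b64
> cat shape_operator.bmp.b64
<image width="24" height="24" href="data:image/bmp;base64,Qk32BgAAAAAAADYAAAAoAAAAGAAAABgAAAABABgAAAAAAMAGAAATCwAAEwsAAAAAAAAAAAAASv8KAGZI767Lw45nCE9ekdaUS73kQCnx8H9xyn7Ym2zhm/bxdjW7gZG5JiukdtOr1I6gJHV9oI/FpWWDpZJXX5VubFiDvVlCkGWE/klHAFxH7qTQCJvORNIegj5KQm1tW7t7oedrVrhUWxsdk1FqnnyDTX9qUYNern17lWKmVY9SiYBphZyLlFthW0NveodPb2w+0sVWAjEgDjMA/8zgAGuRum2FYJqeb6GJ1cpleyZuhM68SW+jl2a1poXAplmuVZOW0aF3YjuEaLpZbUpmlE9PXZ0hFt2YVFrWvIza0XrnvfCzADMR/7OTC1CNqXqYZpFiroZGblNBnHFKcKWdYpN9UjhjjM2emR+Z0eeV0SetQb+BSTBLxHW/1/H0fwDHsbhAnUNMSmcl3YkewaHdAnxCigNnWaY2h5BXl7B+WmaLiqOBempmcmNiUXtzxUmpM0zB9JSv3+hZkB1UQcvRlvTGPQIEHIYThzv/vdz6f5359Lv9P4PM0m6JB0OmqoyxhsO3mjlBlHtbiIJvgHGAgXyEdYt5QWRHHjIw1jEmq7HnkMPfxNN/JQorvtrChYvGY40ULy4EVGgSKW0+53lqXjOAFIk4QbUbcQVE1byvd3eFfo15emyEf4WBhoqEbFp7Vi6O1vXtyLNNnVVkydSXGxlVydGfpj2Rn7f2cnL7/c76KXiJ0K1cPY6QqHKgVjqtRtxWCX8ixZe/iqmpckOIjIFxgXp0XGl5LG6a1HUSk8ZBqZdcy7VgTzN3vNOcqh+ajVVDk4dzRZJI/37nKD7R7dStS2l+bHuFiYSUx3jAEaExgjAfUMSXkoiviX+ScGd7NR43gbo0r7xza3SuxUxxU3d8qU00S8tkubL4h6PoWa28J6rsL8ha1G6DgkOei32TcoCDkIqAmTaRi7S4n3lUUXo1XIBGfE14VGDjpNjx5bC3VW41rFMwOkAnZcJLccnYcGwheagh9zdnQ5shpExZcWRTg3hveH94eoJ+kZNpiUaLgmdkm5Vhb4lqRlmOrDvGRogFZGQARVcA/T1HftG0eKPYtPLoCSV9qTAmgCw0Y5YncshTj5Veimp+f4N4e31/gXF5lH2CeE5/sFdWzYyzkNPVMy50ImlS9I7wdjXuxNT0lKzg2KmcULZznaUIGDMAH9uzsY/h9tjVSzBog7dwbX+MjYCOcnR9gnd8kV5jO1Krbt3G2qxjNHhATxvAbEnOQftXQvvOo2DIWo2ck81p8H7jk8z1V2j8b7FMK10+6LhjaDl1n6FgaHdzfYBriXCLfmF6fbVlKIBsfyMlvOuZRydjattPFE5Kd8ZzQ6VRWTNTzzu77sK4HYdQzotuOx5WpVh6YTZexLFldq+0o3hiVn5wdZJyZGd0dFFss3dRHk5l3tKisNhoLVCKXe/Syh+IMFchZl40MEc9erczU7Ff12y6xqR8ZTuIXUuKd1ebs+jNo0232pulnT2JXolQVzFGnT+SysLzG0PQyPa1KjySxu+9awlVCtCZ18DrrqLiRGe7tct4LJFVinpNfmxBcjUxfkKiX9BvhiIiTmYjv8SYj2nF147TdsvmbOvpN2OEwib0/PXLHS1V6JNnFsd6oyuVWF8UKEIOIbY0rKXOmHiIgDl5bIzBloO0X0GI65JsQ+D6uDfhtr88qZFahMy7mCiUk9iHVdFeHBFU+uTRHIVAfgAM7u6CRix+Y5WmvLbPU77MKoYujV5Wg2lTj39GQpdbX597b8JBmRSYlObYcsPd/GgDThgAK0QCTUwGg5kWKj4US0wW/8zCDkj/Dputdh/cV8JLcotghGpbdFZPeV91f4t/iJWDSpiDPLvKacdwQWq1YxwViEcZJK9Ya3vhvkr/9tXcJZZjin0uGz4h2P/BbgCUOG+OKUSa8tu8R3J5cmtReZWJaXSFhpGOgomMfWidlkQjn4gwU4olZYvAo7rKtJfYTUGRzUei31FV1YPjydH3u9P56K6SALzAr4ToRTCL7N6sOFntqL3qa1iZdnWThYuQf4uKilpxh6S5Z3KZwXaZOnBFVYRIhkJVdCw0SVUWKdkec8yry8FKki81tO/x/7D0AwYw1n3MxO+7NixSakY8h2N7lm+Mjo1shmJidoidepRlfGN7oIVniINlV0I0Qysdn2S11PfpNADu2X00MsiKe9eOWTI38alkDRQnVb5q4c6tTjNZi4tyboOCc31ziox4iXOKgIF0nIdxYImSSZq73IelDxfZYv/uALuX/+U8/wGhNdZxyKE2fjY8i0hZOoo50Ut+K4FJs4c7o1mgdpeiaoaQdn2AfYB9gHt+iniB"/>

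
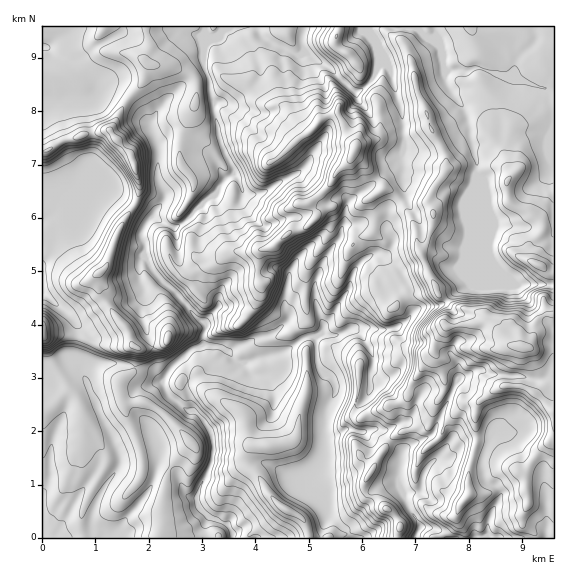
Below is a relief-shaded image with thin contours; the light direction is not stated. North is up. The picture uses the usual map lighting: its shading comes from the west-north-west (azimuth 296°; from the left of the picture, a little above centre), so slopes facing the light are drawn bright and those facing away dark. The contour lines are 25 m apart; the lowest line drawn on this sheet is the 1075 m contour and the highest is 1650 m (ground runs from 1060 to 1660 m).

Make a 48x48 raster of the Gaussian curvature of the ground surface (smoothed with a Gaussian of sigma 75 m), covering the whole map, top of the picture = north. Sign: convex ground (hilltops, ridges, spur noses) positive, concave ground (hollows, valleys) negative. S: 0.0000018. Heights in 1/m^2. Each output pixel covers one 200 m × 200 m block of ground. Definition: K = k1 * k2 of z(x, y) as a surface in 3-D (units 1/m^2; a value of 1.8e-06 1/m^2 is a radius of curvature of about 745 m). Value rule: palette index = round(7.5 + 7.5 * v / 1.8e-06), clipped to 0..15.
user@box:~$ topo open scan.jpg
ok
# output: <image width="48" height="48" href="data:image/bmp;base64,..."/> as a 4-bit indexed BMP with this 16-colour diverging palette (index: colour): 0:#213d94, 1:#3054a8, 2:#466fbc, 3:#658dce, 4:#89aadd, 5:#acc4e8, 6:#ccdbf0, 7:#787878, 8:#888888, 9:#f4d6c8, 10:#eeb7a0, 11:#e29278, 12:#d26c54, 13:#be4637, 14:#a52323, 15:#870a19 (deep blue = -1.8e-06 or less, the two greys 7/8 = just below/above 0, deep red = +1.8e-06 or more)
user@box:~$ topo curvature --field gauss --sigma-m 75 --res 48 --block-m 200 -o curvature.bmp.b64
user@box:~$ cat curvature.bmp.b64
<image width="48" height="48" href="data:image/bmp;base64,Qk32BAAAAAAAAHYAAAAoAAAAMAAAADAAAAABAAQAAAAAAIAEAAATCwAAEwsAABAAAAAAAAAAlD0hAKhUMAC8b0YAzo1lAN2qiQDoxKwA8NvMAHh4eACIiIgAyNb0AKC37gB4kuIAVGzSADdGvgAjI6UAGQqHAIiHd4iIiIh2xoeHildYZ5mGlqV1iIlmeHh4d3h3d3d4aHh3d4iXeHk7V3jZd3eYiHd4d4h3h3eHeIeIuJaHZ3vmZ3eHiIeId3d3d4mIiHeHh4eIeHeHeGSXeIiKiHh5d4eHd3iHeHd3h4d3mIeIeWZ4eIeHh2h4iIiId3h4d3eKd3d3iId3eKeHhnh4eHh3iIiIeHh4d3d1eId3iHd4domHh3iId3iXiHeIh4h3eHe1iId3h3eIiWeIeIiIZ3eGZ3eIh3h3eHjGh4iJeId3jHhpiZeJd3eHWXh3d4h3iHmml3d3eId3VpdYdmeIR4iImHiHh3d4h3hohnd4d3h2ZYlmd3d4d4iIs4iIh3h4d3loh3iIeHh2q1aYiHd2mIiJl4d4iIh4d3eIiIh3iIiHhXnFhph4homoV3d3d4d3d3Zph4h3d4h4pJd2iIZYhnhmh3eHd4h3h6dnd4iIiIh4pniYOKd5h5p3eHd3d4dnh3d3d3eHiXiIiXeKdHaJeGWHd2eIiIYzlXiHh3h4eGd3bHeIqJh4eXeHZxm4d2rvCmh4eHd4h7d2eXh3S4d4eIiKlvI1d3iYL+VWZkaHdld3d1eWZlZ4h3iIePVXeIeHe7dDWvZneHeHiZYbWZ12d3d3d/V4eIiGeJhcabd2eIiHaIinR69meHiVZzd4h2eIh4ZoWXR1iId3d3epjWBMfHaFV1d3d2eIdoeZmHe4d3iIaId3ZZAHiGml6YeZd3iId3d3d3jLZ3aJiIh3eKp5mHi6NXd4iWiHd4h3iId7eXiJdoiIeHiHiHeYZod3iJeIaYd4h4ckWYiHZ3h4hVmId3aIxXd3h2iIeneHh1iIqZd3mIiHiXd3h2mYiId4iHd3e2h3iGiKZ6h2iHd3iHiId2h3eId4iIiYaoqHiHeJh3dneIh4d2d3d3d3eHd4h3p4dHN3d4dpZnxnlneId3d3eId3d3d4d3dIl7h4d4h3l3dpWHeHeKmIh3d4h3d3d3gmd4aHh4iHi6d4eJiGeYeIh3p3h3d3iIo2SJeXiIdWd4U3lniGh3d4eIZ4h3d3iIpmh4aId3VWdphZh3WIiHd3eHqHeFd3iIn6hpiIeKfsd4mJeHaHiHiYd3iYeJeImIbIZ5iHdnash3h3iXqId4eHd3eIeLd4uoO3WHeHd4dneImYjIh3iHaHh3d3iIZOE5p2eHd3h4iIeGiIanaHd4eIeHd3iId4N/aJiHd3h3d3d3l3WId3eIh4eIiHd4d3iVOZd3iHZ3eHd3k3WFZ3eJd3h3eHd4d4iIV4iIiYiId4h3hup2iIh4d3d3eHd3eHeIdniIeHeHd3d3iXjZp2dYiHd3d3eHiIeIh3eId3iId3d4eEZgd3h4h4iHiHeIiHeIiHiHaFmHh4d4h1a4eImYiId4iHiId3d4h4iIeHeId4eIiJaoeIZ3d4d3eIiHd3eId4eHd3eHd3d4aIeXeHd3eIiIiHiHd3d3iHeId3iIh3d2W7WHd6mHh3d3d3eId4iIiHeIeHiHeIiIiFiYdld3eIh3d4hw=="/>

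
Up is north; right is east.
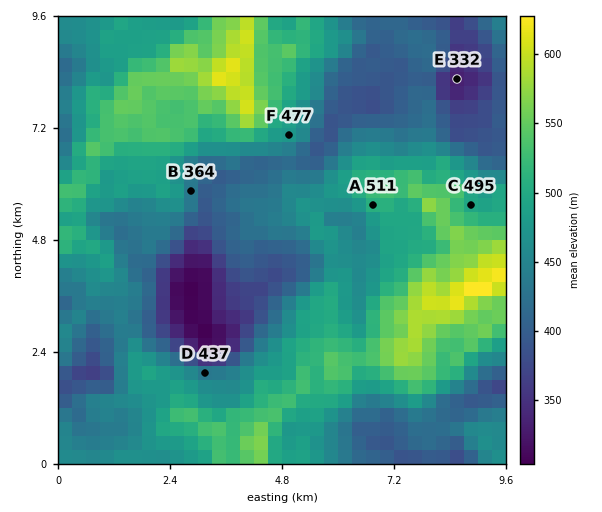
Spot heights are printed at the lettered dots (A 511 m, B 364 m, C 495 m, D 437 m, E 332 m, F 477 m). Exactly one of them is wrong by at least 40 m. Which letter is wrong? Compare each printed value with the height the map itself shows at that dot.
B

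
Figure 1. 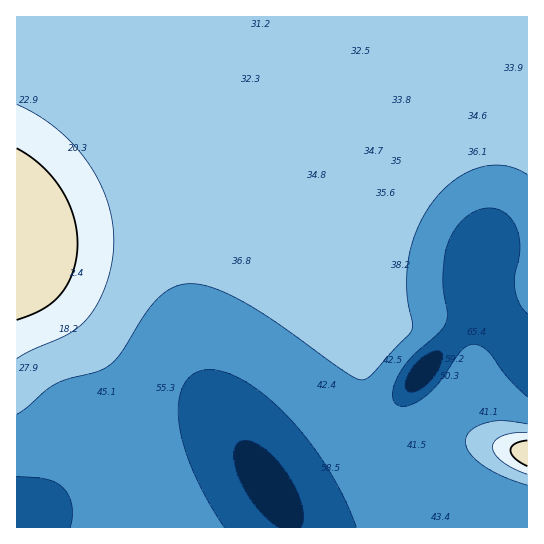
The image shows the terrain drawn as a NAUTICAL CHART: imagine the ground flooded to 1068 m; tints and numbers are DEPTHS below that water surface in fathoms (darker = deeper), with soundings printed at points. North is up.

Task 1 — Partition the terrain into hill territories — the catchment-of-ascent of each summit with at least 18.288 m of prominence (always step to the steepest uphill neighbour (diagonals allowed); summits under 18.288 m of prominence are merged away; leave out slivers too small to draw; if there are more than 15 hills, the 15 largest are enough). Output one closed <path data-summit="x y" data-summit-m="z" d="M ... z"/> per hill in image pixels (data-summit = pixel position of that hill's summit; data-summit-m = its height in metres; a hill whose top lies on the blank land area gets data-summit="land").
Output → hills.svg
<path data-summit="land" d="M527 16l-511 1 1 511 272 0-1-11-17-27 8 1 24-12 46-30 18-14 21-21 47-56 34-37 8-11 4-11 3 8 7 8 23 24 14 10z"/><path data-summit="land" d="M481 299l-4 11-8 11-34 37-47 56-21 21-18 14-46 30-17 9-14 3 16 26 2 11 238-1 0-177-37-35-7-8z"/>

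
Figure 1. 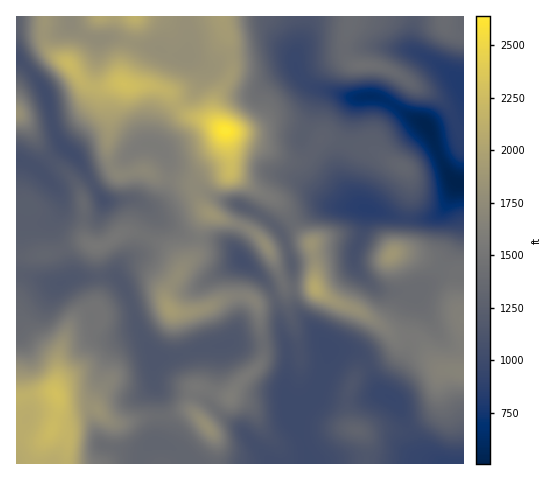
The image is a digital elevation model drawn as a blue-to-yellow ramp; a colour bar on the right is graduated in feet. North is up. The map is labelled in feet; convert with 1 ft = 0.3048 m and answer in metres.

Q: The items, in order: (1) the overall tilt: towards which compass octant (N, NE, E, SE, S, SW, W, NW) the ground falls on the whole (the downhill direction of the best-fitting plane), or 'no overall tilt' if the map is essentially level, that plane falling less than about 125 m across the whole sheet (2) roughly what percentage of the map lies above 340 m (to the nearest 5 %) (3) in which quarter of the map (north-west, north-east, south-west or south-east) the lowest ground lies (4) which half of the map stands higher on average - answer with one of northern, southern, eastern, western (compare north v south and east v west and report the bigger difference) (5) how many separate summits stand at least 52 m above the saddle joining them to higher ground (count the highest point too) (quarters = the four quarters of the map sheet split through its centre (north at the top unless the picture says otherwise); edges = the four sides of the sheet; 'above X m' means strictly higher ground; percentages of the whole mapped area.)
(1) Overall the map slopes down towards the east.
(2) About 80 % of the map lies above 340 m.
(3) The lowest point lies in the north-east quarter of the map.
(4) The western half stands higher on average than the eastern half.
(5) There are 12 summits with 52 m or more of prominence.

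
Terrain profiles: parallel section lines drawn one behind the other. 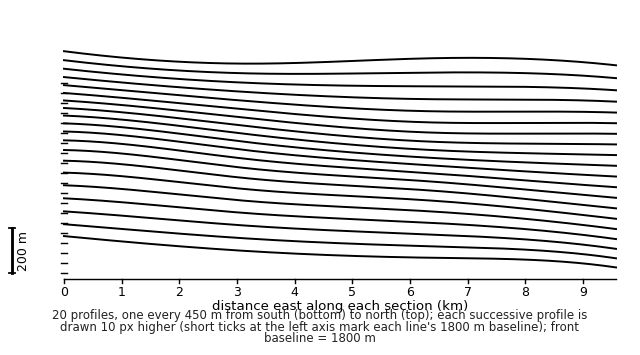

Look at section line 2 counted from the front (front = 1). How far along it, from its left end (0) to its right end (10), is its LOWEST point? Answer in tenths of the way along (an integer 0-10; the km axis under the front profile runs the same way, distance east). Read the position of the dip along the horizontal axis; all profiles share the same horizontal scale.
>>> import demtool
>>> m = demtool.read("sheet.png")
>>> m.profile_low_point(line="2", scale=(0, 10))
10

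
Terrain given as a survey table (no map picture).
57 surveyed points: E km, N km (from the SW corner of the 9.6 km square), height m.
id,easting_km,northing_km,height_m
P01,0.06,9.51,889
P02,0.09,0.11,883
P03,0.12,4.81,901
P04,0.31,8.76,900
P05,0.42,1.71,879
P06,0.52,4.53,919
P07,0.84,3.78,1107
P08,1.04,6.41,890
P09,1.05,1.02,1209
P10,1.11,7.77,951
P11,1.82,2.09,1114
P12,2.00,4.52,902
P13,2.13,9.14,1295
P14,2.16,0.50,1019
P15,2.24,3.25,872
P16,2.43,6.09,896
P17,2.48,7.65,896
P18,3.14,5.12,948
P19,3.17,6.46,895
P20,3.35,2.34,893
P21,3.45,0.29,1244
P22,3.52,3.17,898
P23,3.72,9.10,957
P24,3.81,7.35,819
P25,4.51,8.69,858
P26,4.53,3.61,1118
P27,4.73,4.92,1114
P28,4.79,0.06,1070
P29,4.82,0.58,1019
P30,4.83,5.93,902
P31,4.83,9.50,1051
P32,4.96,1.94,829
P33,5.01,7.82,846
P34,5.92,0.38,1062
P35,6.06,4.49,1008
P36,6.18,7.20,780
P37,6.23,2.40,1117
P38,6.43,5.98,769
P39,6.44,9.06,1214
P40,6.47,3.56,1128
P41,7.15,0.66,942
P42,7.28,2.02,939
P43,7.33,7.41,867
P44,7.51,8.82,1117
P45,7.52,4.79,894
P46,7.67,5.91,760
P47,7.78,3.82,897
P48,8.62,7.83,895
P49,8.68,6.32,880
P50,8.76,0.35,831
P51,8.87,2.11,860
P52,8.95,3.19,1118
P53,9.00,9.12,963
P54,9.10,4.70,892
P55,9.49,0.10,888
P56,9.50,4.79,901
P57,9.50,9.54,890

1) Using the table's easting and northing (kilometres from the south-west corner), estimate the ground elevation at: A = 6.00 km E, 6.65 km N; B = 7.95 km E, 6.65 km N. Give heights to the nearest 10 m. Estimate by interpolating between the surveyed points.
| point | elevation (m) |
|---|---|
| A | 810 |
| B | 820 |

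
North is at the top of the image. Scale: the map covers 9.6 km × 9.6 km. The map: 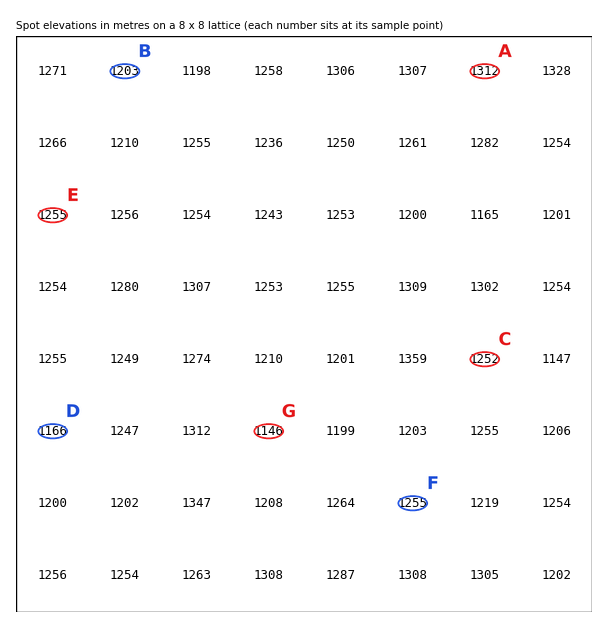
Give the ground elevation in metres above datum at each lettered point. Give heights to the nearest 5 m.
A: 1310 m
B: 1205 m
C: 1250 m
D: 1165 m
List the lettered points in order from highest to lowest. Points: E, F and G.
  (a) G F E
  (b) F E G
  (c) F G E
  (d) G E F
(b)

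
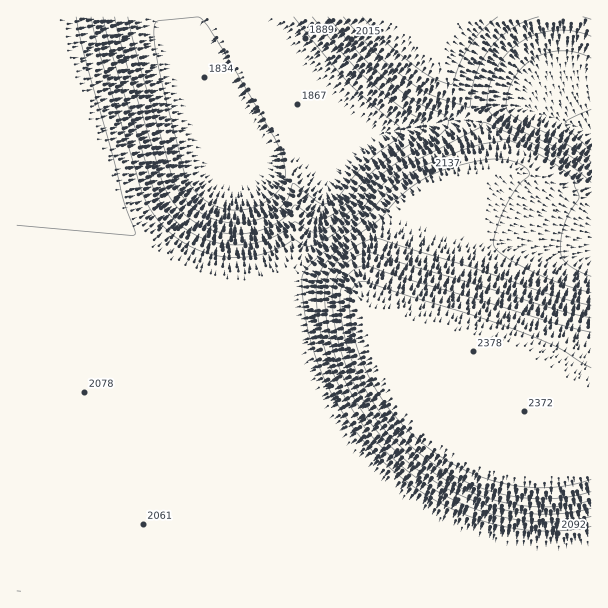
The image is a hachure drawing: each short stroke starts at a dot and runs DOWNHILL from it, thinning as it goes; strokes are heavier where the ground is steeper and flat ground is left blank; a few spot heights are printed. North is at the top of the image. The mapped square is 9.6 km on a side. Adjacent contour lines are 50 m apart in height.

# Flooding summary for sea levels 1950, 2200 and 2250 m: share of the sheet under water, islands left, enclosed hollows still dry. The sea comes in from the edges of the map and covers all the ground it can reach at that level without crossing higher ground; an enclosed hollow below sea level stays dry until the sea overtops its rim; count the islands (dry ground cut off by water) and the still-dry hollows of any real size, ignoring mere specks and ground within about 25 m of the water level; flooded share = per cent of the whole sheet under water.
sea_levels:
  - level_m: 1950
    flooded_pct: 16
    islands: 0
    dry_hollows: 0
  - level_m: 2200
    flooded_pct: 84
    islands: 0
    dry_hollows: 0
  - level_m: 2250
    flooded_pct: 86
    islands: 0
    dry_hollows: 0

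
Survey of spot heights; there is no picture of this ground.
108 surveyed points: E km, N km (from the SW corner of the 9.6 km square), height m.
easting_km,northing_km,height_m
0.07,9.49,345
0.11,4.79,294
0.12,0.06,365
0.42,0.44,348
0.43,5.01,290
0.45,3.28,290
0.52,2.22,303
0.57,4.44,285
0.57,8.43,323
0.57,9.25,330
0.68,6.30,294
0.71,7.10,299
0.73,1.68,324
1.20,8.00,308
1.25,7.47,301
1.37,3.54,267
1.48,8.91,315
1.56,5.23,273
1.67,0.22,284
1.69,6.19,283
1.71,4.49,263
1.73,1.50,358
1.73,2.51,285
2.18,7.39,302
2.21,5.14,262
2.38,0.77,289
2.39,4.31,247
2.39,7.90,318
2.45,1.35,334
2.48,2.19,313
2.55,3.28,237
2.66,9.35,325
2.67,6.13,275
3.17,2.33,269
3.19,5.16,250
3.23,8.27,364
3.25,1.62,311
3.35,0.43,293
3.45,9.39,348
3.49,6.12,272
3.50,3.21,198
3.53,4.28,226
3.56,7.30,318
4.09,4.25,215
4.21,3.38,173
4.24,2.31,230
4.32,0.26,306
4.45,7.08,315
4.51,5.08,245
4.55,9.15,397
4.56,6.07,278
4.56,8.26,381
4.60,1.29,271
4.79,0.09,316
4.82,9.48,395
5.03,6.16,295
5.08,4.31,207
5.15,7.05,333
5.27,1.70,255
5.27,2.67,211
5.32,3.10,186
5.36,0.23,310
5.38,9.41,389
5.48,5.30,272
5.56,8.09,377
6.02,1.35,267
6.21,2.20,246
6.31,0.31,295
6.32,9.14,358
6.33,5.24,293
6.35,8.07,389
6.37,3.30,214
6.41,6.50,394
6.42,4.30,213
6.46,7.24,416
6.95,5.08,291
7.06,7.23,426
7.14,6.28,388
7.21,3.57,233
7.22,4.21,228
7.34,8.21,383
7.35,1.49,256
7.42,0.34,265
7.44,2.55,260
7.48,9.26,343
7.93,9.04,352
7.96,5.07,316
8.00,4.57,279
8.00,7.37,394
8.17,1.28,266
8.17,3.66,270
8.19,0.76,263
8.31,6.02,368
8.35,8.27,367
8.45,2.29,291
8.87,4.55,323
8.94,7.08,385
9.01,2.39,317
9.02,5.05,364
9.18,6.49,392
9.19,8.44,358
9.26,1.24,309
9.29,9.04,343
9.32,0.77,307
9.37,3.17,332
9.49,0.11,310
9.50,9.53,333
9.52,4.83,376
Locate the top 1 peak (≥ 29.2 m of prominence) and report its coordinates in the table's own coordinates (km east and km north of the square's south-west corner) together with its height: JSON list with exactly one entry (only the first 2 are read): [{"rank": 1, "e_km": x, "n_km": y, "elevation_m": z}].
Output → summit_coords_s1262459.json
[{"rank": 1, "e_km": 6.91, "n_km": 7.16, "elevation_m": 427}]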